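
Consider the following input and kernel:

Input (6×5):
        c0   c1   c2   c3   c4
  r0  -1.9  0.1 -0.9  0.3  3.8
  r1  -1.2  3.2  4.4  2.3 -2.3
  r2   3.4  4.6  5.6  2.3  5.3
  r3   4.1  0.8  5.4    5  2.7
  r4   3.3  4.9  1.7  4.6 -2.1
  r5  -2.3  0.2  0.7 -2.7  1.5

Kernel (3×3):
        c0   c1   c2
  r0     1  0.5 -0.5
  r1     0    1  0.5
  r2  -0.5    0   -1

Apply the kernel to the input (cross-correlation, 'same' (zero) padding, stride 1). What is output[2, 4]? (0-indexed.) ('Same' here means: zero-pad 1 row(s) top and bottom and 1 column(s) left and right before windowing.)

3.95

The receptive field on the zero-padded input at this output position is [2.3 -2.3 0 / 2.3 5.3 0 / 5 2.7 0]. Elementwise product with the kernel and sum: 2.3·1 + -2.3·0.5 + 0·-0.5 + 5.3·1 + 0·0.5 + 5·-0.5 + 0·-1.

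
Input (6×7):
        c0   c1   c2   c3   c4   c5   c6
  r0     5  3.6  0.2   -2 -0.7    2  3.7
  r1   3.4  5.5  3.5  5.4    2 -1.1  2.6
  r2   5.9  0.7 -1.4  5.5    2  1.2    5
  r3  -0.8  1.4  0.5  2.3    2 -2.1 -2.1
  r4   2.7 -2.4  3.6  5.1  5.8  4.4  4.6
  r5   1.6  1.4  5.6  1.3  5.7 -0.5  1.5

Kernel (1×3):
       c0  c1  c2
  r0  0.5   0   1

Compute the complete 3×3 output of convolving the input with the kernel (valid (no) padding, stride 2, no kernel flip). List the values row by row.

2.7 -0.6 3.35
1.55 1.3 6
4.95 7.6 7.5

Output[0,0]: The receptive field on the input at this output position is [5 3.6 0.2]. Elementwise product with the kernel and sum: 5·0.5 + 0.2·1.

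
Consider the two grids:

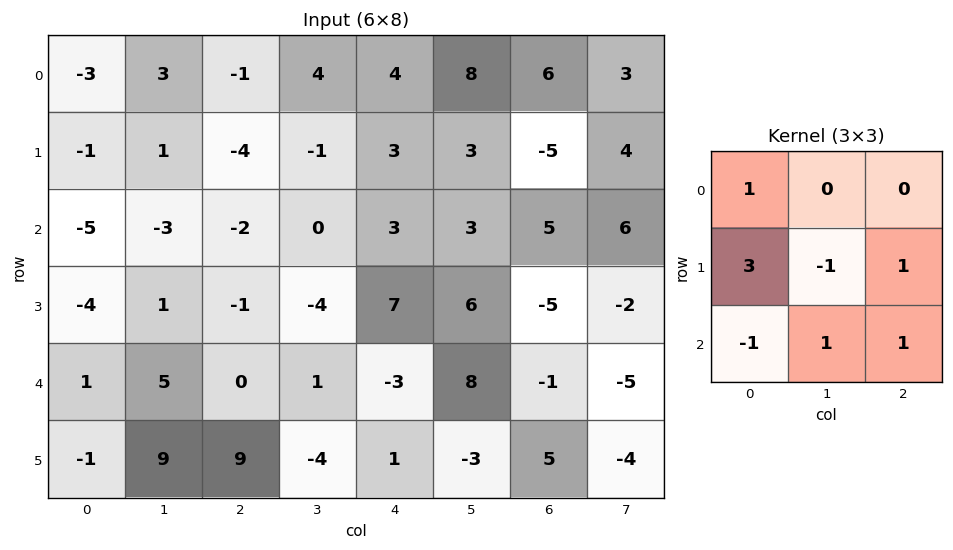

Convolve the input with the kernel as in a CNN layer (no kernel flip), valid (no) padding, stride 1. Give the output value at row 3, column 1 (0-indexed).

13

The receptive field on the input at this output position is [1 -1 -4 / 5 0 1 / 9 9 -4]. Elementwise product with the kernel and sum: 1·1 + 5·3 + 0·-1 + 1·1 + 9·-1 + 9·1 + -4·1.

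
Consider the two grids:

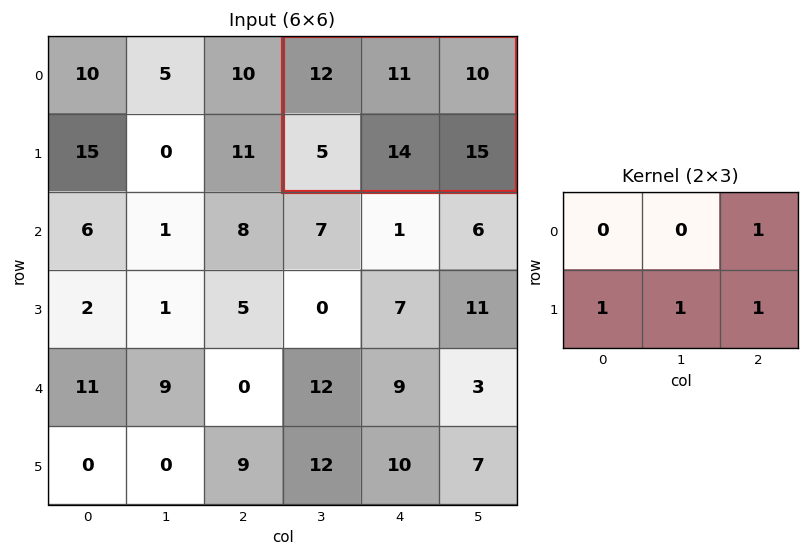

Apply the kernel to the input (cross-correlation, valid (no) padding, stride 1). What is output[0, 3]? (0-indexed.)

The receptive field on the input at this output position is [12 11 10 / 5 14 15]. Elementwise product with the kernel and sum: 10·1 + 5·1 + 14·1 + 15·1.

44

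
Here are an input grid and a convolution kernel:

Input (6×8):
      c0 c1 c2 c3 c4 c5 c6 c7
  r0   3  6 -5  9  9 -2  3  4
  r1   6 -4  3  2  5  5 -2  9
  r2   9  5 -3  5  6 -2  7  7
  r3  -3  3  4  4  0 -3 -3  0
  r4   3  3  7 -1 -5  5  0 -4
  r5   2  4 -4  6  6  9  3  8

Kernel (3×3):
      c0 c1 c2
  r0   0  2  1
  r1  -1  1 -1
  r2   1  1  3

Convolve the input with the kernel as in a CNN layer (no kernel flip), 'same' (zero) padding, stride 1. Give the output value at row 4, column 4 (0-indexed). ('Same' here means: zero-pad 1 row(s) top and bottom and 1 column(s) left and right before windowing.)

27

The receptive field on the zero-padded input at this output position is [4 0 -3 / -1 -5 5 / 6 6 9]. Elementwise product with the kernel and sum: 0·2 + -3·1 + -1·-1 + -5·1 + 5·-1 + 6·1 + 6·1 + 9·3.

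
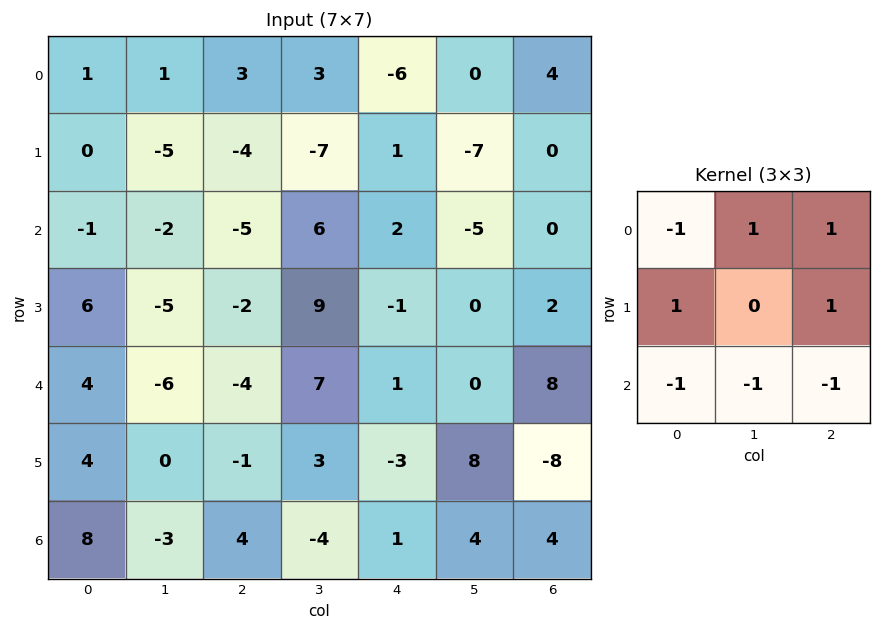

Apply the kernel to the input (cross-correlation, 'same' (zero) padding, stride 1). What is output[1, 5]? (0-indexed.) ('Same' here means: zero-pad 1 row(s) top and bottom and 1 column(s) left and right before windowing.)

14

The receptive field on the zero-padded input at this output position is [-6 0 4 / 1 -7 0 / 2 -5 0]. Elementwise product with the kernel and sum: -6·-1 + 0·1 + 4·1 + 1·1 + 0·1 + 2·-1 + -5·-1 + 0·-1.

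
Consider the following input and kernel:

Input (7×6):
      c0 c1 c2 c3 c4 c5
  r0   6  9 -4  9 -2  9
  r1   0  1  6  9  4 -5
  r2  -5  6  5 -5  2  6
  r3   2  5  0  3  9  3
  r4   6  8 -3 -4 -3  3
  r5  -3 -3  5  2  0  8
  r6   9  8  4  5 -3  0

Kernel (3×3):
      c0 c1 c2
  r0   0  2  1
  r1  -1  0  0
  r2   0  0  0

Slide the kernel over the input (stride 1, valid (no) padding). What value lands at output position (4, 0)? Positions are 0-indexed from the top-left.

16

The receptive field on the input at this output position is [6 8 -3 / -3 -3 5 / 9 8 4]. Elementwise product with the kernel and sum: 8·2 + -3·1 + -3·-1.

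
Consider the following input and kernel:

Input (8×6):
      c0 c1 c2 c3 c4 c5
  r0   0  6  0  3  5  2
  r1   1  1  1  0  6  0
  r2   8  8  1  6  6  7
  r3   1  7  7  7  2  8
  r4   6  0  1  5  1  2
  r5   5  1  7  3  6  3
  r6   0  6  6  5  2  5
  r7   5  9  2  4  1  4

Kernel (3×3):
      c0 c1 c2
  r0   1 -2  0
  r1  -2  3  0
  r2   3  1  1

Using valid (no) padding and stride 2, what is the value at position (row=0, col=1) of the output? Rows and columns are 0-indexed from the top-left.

7

The receptive field on the input at this output position is [0 3 5 / 1 0 6 / 1 6 6]. Elementwise product with the kernel and sum: 0·1 + 3·-2 + 1·-2 + 0·3 + 1·3 + 6·1 + 6·1.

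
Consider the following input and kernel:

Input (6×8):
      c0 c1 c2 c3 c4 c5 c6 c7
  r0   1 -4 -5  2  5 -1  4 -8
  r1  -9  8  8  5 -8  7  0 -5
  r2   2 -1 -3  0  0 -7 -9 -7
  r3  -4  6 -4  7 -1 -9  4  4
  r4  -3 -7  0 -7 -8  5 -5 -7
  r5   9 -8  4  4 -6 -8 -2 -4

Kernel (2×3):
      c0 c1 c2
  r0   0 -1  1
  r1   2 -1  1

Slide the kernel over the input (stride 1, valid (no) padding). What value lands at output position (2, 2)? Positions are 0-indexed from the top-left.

-16

The receptive field on the input at this output position is [-3 0 0 / -4 7 -1]. Elementwise product with the kernel and sum: 0·-1 + 0·1 + -4·2 + 7·-1 + -1·1.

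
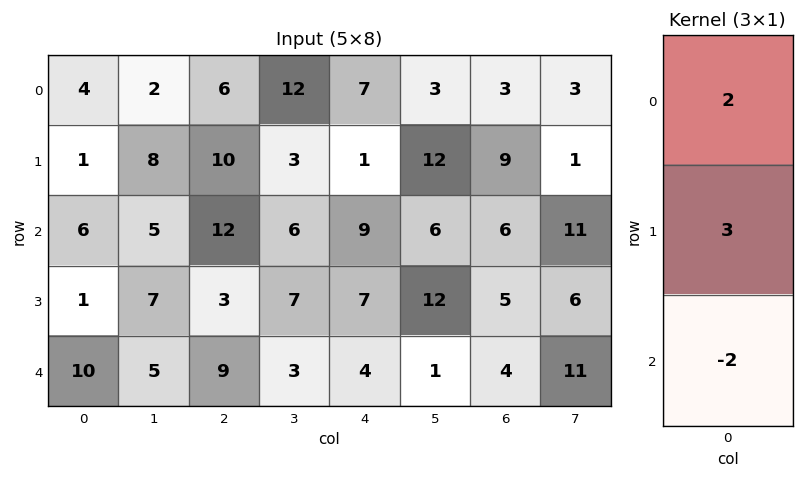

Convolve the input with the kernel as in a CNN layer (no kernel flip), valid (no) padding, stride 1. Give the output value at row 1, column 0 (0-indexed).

The receptive field on the input at this output position is [1 / 6 / 1]. Elementwise product with the kernel and sum: 1·2 + 6·3 + 1·-2.

18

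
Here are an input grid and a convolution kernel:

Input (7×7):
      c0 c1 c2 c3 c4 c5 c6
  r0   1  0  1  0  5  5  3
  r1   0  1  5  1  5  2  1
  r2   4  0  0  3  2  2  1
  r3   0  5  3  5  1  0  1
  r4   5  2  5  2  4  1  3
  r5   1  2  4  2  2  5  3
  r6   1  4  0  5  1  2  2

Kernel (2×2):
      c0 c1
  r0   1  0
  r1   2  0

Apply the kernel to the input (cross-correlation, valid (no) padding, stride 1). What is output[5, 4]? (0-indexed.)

The receptive field on the input at this output position is [2 5 / 1 2]. Elementwise product with the kernel and sum: 2·1 + 1·2.

4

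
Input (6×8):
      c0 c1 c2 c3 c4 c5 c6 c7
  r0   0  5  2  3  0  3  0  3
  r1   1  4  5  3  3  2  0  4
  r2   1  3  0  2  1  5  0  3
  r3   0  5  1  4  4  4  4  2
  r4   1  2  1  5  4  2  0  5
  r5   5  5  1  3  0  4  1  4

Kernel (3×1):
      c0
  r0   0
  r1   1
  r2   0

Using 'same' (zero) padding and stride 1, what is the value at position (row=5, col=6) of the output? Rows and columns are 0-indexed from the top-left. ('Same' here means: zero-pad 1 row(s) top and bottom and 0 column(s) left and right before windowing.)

1

The receptive field on the zero-padded input at this output position is [0 / 1 / 0]. Elementwise product with the kernel and sum: 1·1.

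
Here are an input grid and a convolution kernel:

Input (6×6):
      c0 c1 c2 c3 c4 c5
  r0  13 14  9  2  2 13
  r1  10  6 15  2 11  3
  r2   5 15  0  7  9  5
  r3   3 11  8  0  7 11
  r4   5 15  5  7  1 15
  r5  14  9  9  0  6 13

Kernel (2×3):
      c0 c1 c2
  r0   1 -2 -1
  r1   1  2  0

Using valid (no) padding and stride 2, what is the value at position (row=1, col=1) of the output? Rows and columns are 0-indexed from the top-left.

The receptive field on the input at this output position is [0 7 9 / 8 0 7]. Elementwise product with the kernel and sum: 0·1 + 7·-2 + 9·-1 + 8·1 + 0·2.

-15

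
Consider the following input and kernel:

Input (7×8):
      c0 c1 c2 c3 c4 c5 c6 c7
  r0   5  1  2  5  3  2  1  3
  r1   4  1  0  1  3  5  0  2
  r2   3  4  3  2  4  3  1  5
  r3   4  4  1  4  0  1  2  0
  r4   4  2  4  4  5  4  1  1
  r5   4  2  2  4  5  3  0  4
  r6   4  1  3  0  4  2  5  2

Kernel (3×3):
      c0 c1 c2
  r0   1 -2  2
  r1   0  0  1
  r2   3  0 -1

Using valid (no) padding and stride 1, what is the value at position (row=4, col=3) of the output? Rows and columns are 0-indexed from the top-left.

The receptive field on the input at this output position is [4 5 4 / 4 5 3 / 0 4 2]. Elementwise product with the kernel and sum: 4·1 + 5·-2 + 4·2 + 3·1 + 0·3 + 2·-1.

3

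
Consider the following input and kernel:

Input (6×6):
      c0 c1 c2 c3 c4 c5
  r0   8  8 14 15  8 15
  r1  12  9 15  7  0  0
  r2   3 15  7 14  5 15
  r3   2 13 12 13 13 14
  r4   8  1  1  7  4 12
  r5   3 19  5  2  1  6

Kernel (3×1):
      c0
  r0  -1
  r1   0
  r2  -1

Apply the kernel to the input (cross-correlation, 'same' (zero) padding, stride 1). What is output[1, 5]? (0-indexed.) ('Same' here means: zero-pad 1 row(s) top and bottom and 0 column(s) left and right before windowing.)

The receptive field on the zero-padded input at this output position is [15 / 0 / 15]. Elementwise product with the kernel and sum: 15·-1 + 15·-1.

-30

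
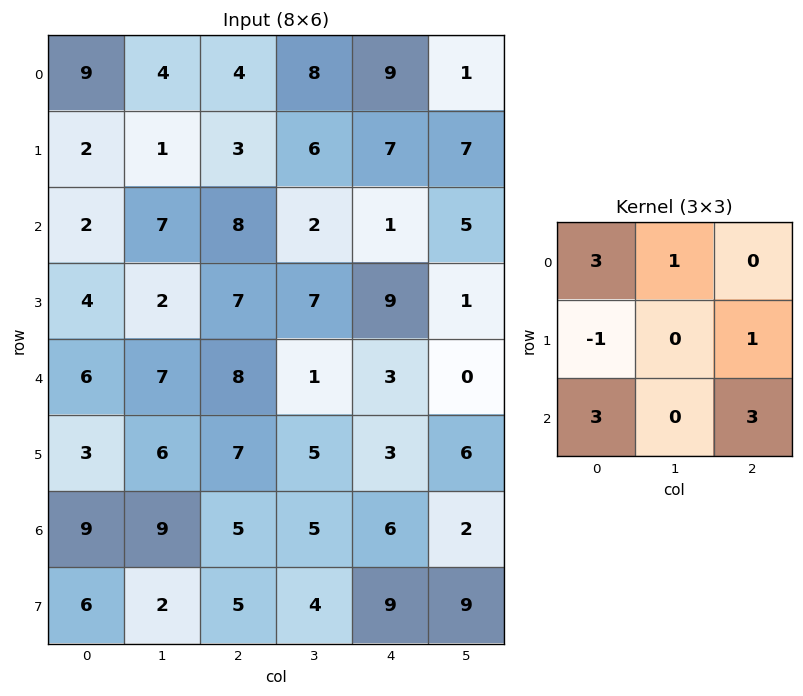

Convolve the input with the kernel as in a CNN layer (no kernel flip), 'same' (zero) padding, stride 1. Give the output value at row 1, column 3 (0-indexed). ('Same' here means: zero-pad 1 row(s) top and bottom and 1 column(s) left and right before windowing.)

The receptive field on the zero-padded input at this output position is [4 8 9 / 3 6 7 / 8 2 1]. Elementwise product with the kernel and sum: 4·3 + 8·1 + 3·-1 + 7·1 + 8·3 + 1·3.

51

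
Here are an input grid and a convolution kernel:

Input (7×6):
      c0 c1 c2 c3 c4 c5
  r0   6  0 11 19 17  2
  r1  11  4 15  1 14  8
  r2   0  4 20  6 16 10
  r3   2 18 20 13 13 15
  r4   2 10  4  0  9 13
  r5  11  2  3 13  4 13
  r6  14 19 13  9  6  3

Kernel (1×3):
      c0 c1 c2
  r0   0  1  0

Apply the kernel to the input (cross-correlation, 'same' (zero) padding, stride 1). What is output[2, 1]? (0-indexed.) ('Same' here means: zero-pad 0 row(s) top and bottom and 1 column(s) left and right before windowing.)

The receptive field on the zero-padded input at this output position is [0 4 20]. Elementwise product with the kernel and sum: 4·1.

4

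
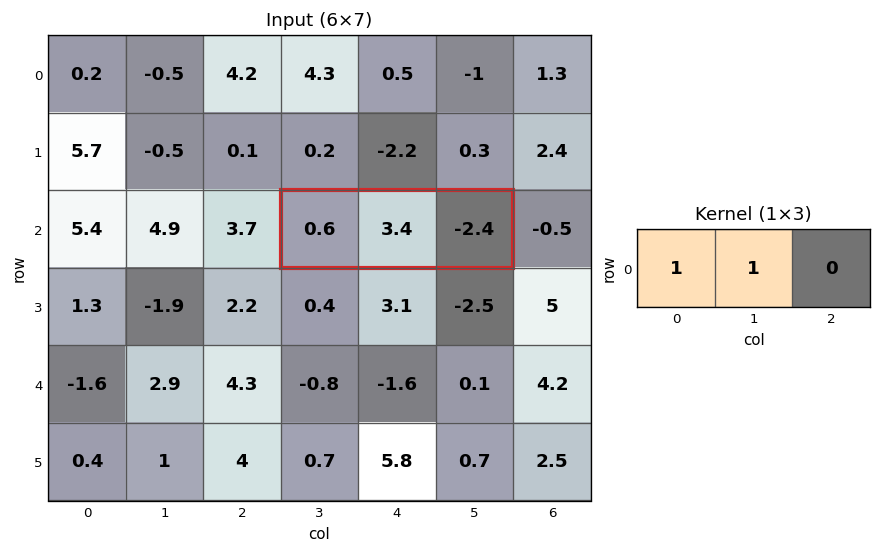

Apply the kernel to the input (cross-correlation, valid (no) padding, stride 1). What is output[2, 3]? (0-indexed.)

The receptive field on the input at this output position is [0.6 3.4 -2.4]. Elementwise product with the kernel and sum: 0.6·1 + 3.4·1.

4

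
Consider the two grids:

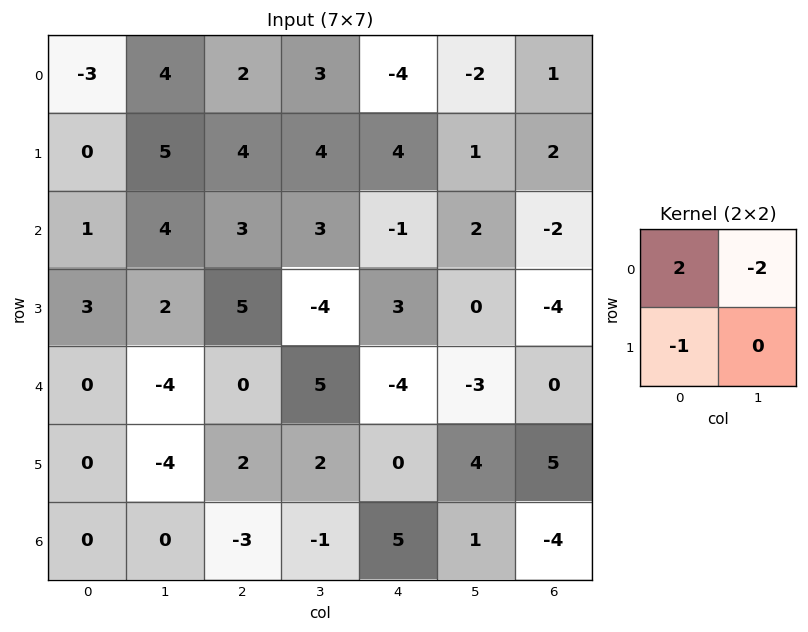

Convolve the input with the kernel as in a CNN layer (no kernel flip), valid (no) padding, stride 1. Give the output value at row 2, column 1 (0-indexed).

The receptive field on the input at this output position is [4 3 / 2 5]. Elementwise product with the kernel and sum: 4·2 + 3·-2 + 2·-1.

0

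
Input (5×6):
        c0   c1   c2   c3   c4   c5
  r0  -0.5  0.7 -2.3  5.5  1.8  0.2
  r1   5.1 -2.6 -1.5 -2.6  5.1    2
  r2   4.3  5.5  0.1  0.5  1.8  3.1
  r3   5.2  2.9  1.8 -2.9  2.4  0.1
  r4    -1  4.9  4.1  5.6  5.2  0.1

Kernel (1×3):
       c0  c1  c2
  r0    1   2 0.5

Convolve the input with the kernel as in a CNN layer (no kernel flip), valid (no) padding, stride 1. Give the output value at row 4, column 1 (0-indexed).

15.9

The receptive field on the input at this output position is [4.9 4.1 5.6]. Elementwise product with the kernel and sum: 4.9·1 + 4.1·2 + 5.6·0.5.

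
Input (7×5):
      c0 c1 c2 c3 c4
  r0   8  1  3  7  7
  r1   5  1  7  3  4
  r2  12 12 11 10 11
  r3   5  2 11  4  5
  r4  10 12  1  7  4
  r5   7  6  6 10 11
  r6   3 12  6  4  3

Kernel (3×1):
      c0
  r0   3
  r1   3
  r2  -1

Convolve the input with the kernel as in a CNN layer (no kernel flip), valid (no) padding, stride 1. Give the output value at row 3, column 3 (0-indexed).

23

The receptive field on the input at this output position is [4 / 7 / 10]. Elementwise product with the kernel and sum: 4·3 + 7·3 + 10·-1.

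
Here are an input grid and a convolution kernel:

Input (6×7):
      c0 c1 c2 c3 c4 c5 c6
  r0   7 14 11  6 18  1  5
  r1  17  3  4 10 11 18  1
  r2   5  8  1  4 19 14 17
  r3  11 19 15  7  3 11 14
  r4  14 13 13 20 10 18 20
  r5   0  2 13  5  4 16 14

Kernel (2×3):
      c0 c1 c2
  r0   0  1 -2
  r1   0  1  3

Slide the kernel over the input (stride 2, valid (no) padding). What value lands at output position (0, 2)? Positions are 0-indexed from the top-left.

The receptive field on the input at this output position is [18 1 5 / 11 18 1]. Elementwise product with the kernel and sum: 1·1 + 5·-2 + 18·1 + 1·3.

12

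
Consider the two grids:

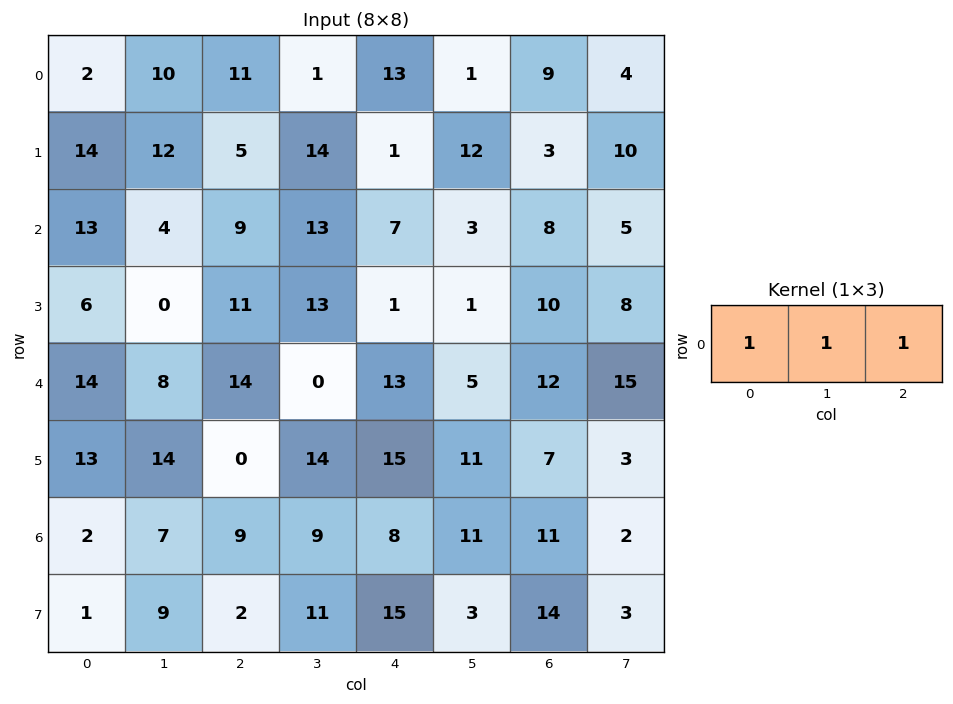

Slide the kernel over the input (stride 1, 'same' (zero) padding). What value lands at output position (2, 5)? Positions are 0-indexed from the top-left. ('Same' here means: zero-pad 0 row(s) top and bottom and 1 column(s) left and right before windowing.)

The receptive field on the zero-padded input at this output position is [7 3 8]. Elementwise product with the kernel and sum: 7·1 + 3·1 + 8·1.

18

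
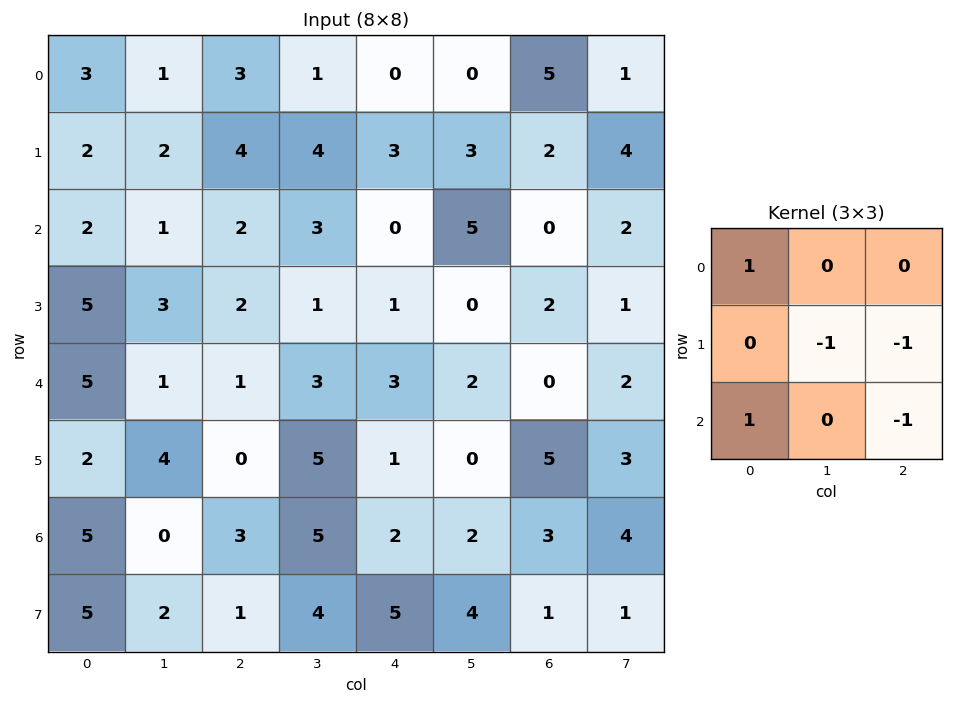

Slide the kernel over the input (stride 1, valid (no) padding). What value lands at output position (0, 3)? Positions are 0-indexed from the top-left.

-7

The receptive field on the input at this output position is [1 0 0 / 4 3 3 / 3 0 5]. Elementwise product with the kernel and sum: 1·1 + 3·-1 + 3·-1 + 3·1 + 5·-1.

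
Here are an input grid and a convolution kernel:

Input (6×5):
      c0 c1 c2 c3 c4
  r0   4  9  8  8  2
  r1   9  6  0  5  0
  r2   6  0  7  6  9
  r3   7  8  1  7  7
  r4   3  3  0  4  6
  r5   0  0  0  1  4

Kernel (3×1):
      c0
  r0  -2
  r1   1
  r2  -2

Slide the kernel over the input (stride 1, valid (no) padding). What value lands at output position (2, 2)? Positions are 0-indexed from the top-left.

The receptive field on the input at this output position is [7 / 1 / 0]. Elementwise product with the kernel and sum: 7·-2 + 1·1 + 0·-2.

-13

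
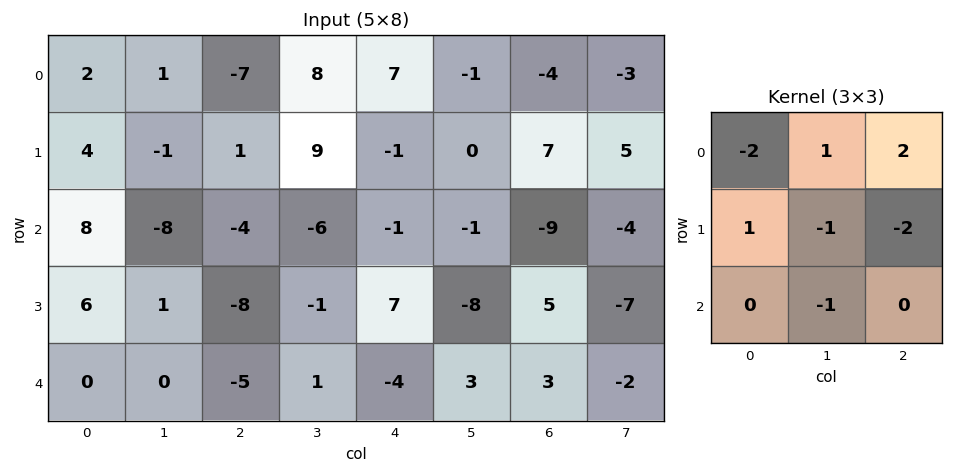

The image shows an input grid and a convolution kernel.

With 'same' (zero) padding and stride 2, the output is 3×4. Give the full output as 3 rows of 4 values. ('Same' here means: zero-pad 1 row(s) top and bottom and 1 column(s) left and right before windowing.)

-8 -9 4 2
4 37 -29 28
8 -9 -8 11

Output[0,0]: The receptive field on the zero-padded input at this output position is [0 0 0 / 0 2 1 / 0 4 -1]. Elementwise product with the kernel and sum: 0·-2 + 0·1 + 0·2 + 0·1 + 2·-1 + 1·-2 + 4·-1.
Output[0,1]: The receptive field on the zero-padded input at this output position is [0 0 0 / 1 -7 8 / -1 1 9]. Elementwise product with the kernel and sum: 0·-2 + 0·1 + 0·2 + 1·1 + -7·-1 + 8·-2 + 1·-1.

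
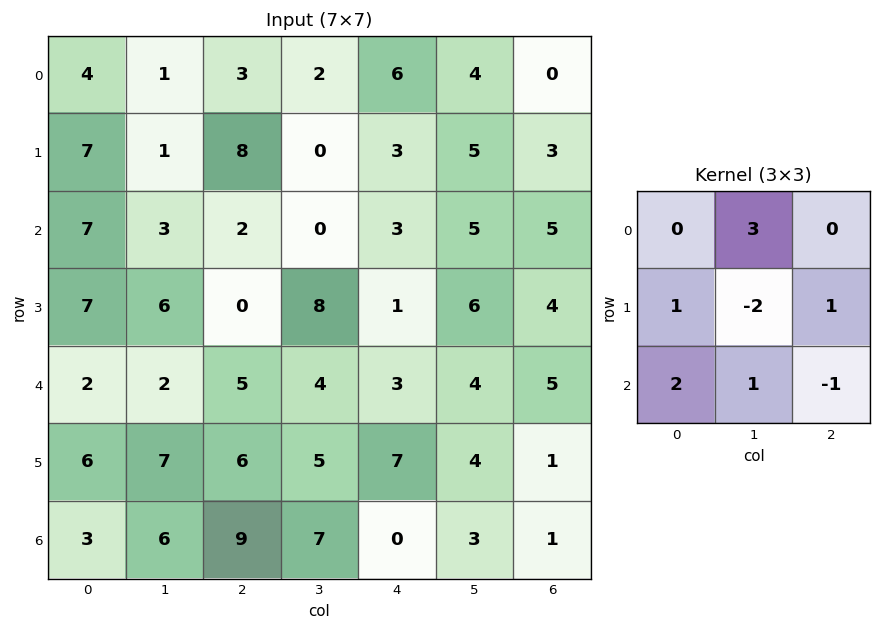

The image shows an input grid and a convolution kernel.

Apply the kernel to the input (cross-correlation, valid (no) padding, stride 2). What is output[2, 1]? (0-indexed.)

The receptive field on the input at this output position is [5 4 3 / 6 5 7 / 9 7 0]. Elementwise product with the kernel and sum: 4·3 + 6·1 + 5·-2 + 7·1 + 9·2 + 7·1 + 0·-1.

40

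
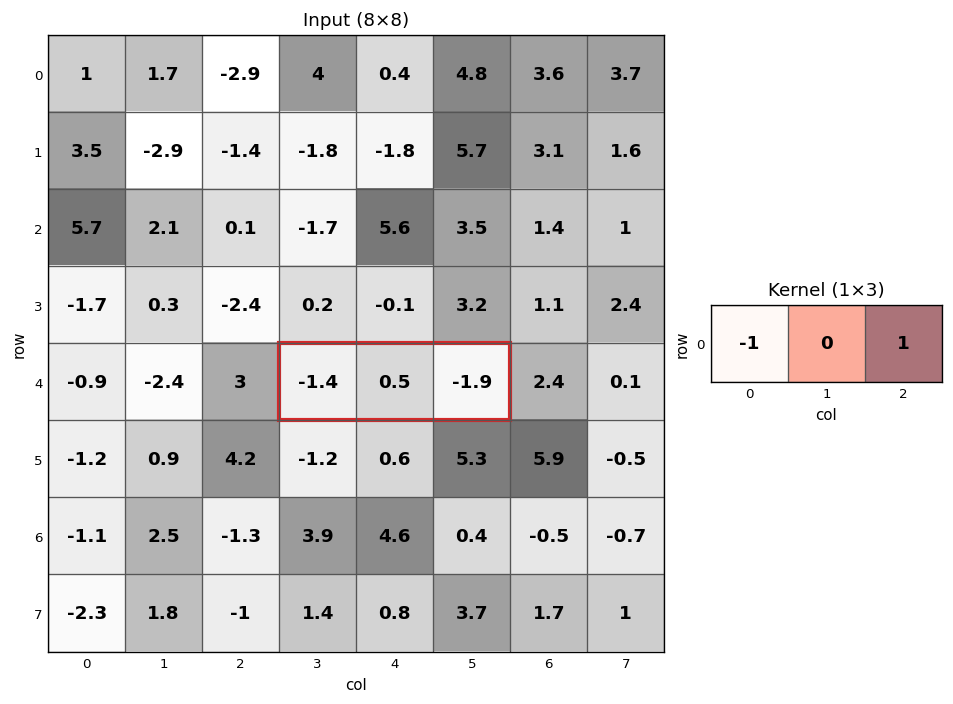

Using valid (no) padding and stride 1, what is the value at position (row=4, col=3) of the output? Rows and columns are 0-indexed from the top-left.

-0.5

The receptive field on the input at this output position is [-1.4 0.5 -1.9]. Elementwise product with the kernel and sum: -1.4·-1 + -1.9·1.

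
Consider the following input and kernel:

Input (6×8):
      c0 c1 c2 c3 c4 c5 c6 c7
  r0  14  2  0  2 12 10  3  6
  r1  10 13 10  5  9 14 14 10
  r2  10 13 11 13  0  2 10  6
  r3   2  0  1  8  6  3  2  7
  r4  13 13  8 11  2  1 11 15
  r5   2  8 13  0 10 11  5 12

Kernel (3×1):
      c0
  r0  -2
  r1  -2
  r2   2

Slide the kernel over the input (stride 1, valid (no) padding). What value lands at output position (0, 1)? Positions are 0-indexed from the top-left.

The receptive field on the input at this output position is [2 / 13 / 13]. Elementwise product with the kernel and sum: 2·-2 + 13·-2 + 13·2.

-4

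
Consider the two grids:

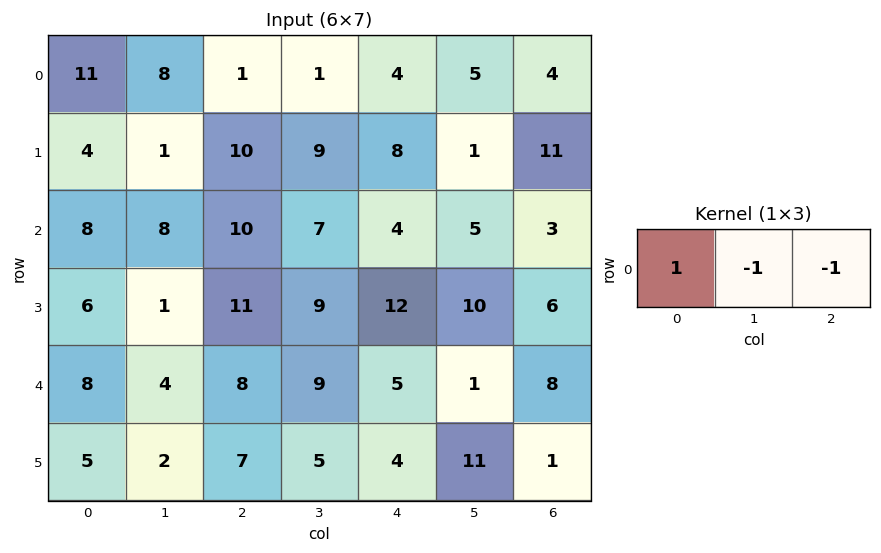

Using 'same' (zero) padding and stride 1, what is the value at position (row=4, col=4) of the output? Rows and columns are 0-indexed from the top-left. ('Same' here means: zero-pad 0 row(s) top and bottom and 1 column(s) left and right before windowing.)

3

The receptive field on the zero-padded input at this output position is [9 5 1]. Elementwise product with the kernel and sum: 9·1 + 5·-1 + 1·-1.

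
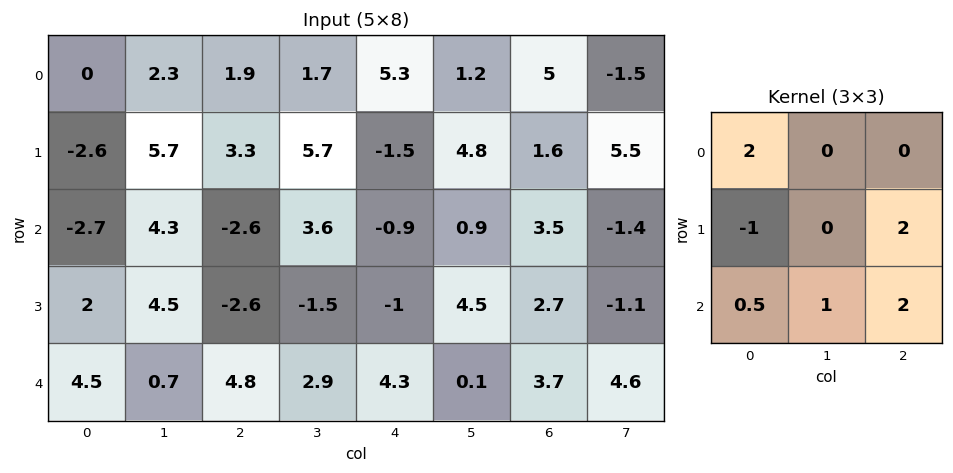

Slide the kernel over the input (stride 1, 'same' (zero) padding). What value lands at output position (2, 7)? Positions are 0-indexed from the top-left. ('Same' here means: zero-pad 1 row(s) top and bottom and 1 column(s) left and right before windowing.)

The receptive field on the zero-padded input at this output position is [1.6 5.5 0 / 3.5 -1.4 0 / 2.7 -1.1 0]. Elementwise product with the kernel and sum: 1.6·2 + 3.5·-1 + 0·2 + 2.7·0.5 + -1.1·1 + 0·2.

-0.05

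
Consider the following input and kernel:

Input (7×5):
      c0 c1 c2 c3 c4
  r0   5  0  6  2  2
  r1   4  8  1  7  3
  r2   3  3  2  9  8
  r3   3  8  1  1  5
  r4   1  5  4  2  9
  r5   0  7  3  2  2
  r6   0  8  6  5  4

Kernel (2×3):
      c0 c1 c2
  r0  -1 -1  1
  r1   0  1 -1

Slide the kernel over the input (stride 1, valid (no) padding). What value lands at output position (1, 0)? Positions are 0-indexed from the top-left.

The receptive field on the input at this output position is [4 8 1 / 3 3 2]. Elementwise product with the kernel and sum: 4·-1 + 8·-1 + 1·1 + 3·1 + 2·-1.

-10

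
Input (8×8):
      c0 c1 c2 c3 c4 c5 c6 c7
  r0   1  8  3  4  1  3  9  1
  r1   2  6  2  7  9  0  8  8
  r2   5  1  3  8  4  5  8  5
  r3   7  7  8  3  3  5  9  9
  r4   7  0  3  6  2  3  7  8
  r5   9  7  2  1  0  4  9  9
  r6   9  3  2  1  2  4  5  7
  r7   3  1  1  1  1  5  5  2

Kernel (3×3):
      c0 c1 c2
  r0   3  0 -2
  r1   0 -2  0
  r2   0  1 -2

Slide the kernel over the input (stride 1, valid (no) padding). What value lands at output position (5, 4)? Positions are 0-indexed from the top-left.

-31

The receptive field on the input at this output position is [0 4 9 / 2 4 5 / 1 5 5]. Elementwise product with the kernel and sum: 0·3 + 9·-2 + 4·-2 + 5·1 + 5·-2.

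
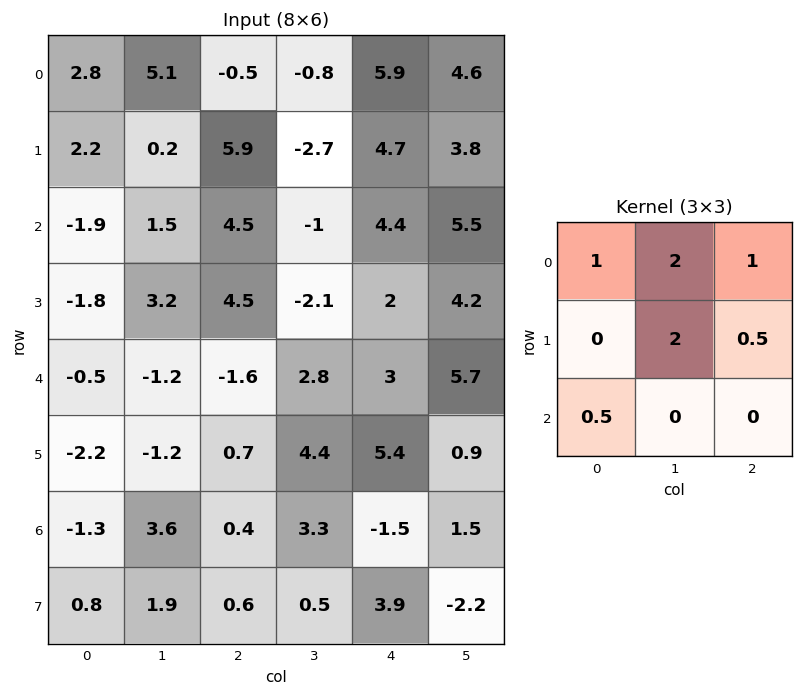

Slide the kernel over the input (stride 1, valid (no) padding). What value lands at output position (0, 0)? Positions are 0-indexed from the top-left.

The receptive field on the input at this output position is [2.8 5.1 -0.5 / 2.2 0.2 5.9 / -1.9 1.5 4.5]. Elementwise product with the kernel and sum: 2.8·1 + 5.1·2 + -0.5·1 + 0.2·2 + 5.9·0.5 + -1.9·0.5.

14.9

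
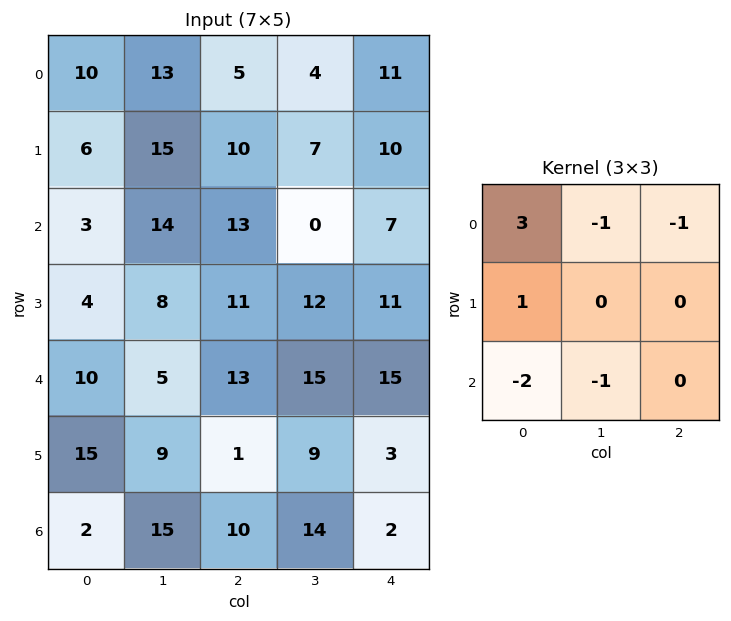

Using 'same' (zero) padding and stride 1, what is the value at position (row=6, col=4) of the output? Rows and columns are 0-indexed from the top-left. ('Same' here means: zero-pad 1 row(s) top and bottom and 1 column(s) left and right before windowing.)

38

The receptive field on the zero-padded input at this output position is [9 3 0 / 14 2 0 / 0 0 0]. Elementwise product with the kernel and sum: 9·3 + 3·-1 + 0·-1 + 14·1 + 0·-2 + 0·-1.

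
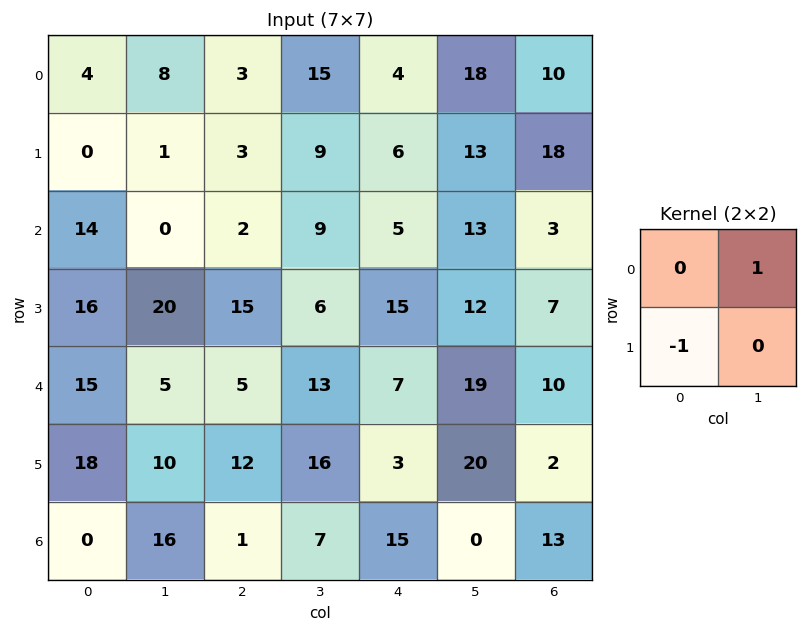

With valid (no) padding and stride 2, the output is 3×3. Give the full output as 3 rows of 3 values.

Output[0,0]: The receptive field on the input at this output position is [4 8 / 0 1]. Elementwise product with the kernel and sum: 8·1 + 0·-1.

8 12 12
-16 -6 -2
-13 1 16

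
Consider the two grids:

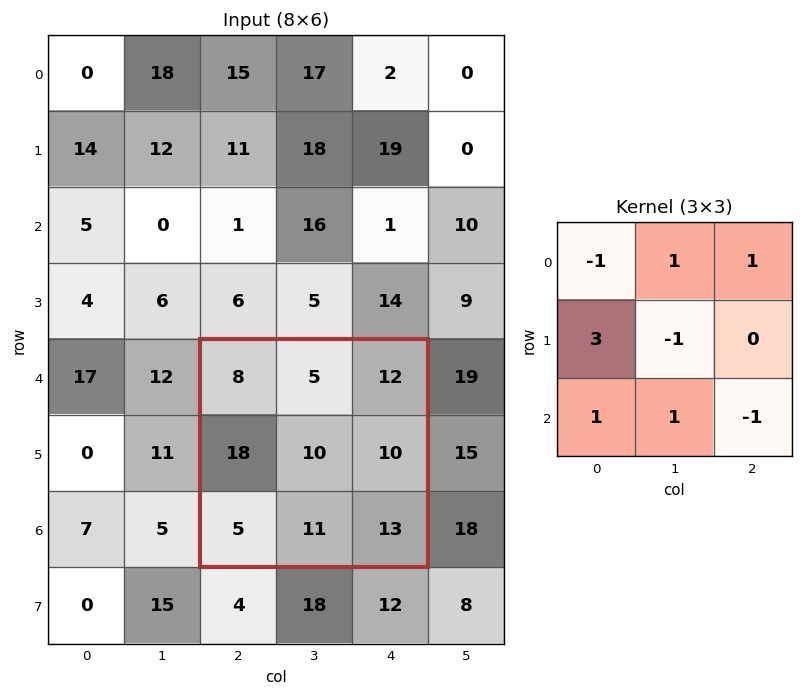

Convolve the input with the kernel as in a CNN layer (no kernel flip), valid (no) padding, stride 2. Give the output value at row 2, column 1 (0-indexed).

56

The receptive field on the input at this output position is [8 5 12 / 18 10 10 / 5 11 13]. Elementwise product with the kernel and sum: 8·-1 + 5·1 + 12·1 + 18·3 + 10·-1 + 5·1 + 11·1 + 13·-1.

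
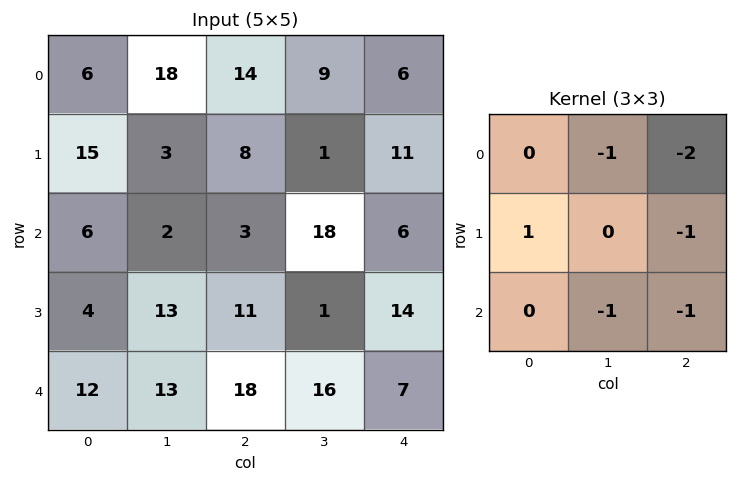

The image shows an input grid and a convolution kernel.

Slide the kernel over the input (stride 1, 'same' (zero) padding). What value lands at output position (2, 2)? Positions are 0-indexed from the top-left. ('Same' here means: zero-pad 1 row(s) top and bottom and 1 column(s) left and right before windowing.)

-38

The receptive field on the zero-padded input at this output position is [3 8 1 / 2 3 18 / 13 11 1]. Elementwise product with the kernel and sum: 8·-1 + 1·-2 + 2·1 + 18·-1 + 11·-1 + 1·-1.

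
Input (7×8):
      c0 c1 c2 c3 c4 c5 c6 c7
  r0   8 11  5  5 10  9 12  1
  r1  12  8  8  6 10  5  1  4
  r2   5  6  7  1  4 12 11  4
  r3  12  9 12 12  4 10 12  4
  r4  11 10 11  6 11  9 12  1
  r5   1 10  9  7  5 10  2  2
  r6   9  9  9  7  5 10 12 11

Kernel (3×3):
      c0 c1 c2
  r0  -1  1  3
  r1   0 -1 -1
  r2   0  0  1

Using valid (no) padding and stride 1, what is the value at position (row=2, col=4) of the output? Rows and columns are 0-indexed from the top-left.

31

The receptive field on the input at this output position is [4 12 11 / 4 10 12 / 11 9 12]. Elementwise product with the kernel and sum: 4·-1 + 12·1 + 11·3 + 10·-1 + 12·-1 + 12·1.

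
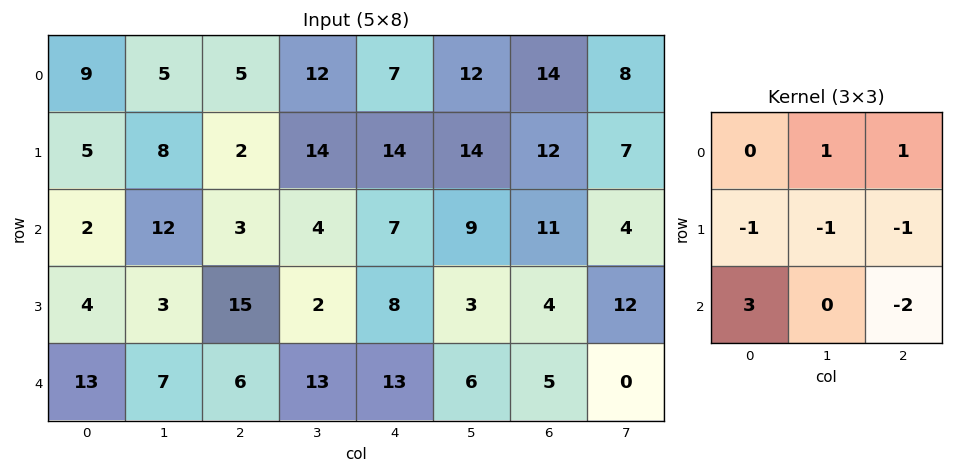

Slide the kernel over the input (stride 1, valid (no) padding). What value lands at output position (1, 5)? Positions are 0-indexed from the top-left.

The receptive field on the input at this output position is [14 12 7 / 9 11 4 / 3 4 12]. Elementwise product with the kernel and sum: 12·1 + 7·1 + 9·-1 + 11·-1 + 4·-1 + 3·3 + 12·-2.

-20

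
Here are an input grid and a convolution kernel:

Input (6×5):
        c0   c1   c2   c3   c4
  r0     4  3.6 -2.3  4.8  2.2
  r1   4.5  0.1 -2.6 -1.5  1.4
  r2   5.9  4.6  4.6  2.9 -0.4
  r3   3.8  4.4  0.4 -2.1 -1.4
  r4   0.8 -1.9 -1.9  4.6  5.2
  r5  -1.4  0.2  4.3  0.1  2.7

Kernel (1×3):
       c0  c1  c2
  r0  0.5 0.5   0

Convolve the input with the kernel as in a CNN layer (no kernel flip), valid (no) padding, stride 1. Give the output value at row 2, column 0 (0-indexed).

The receptive field on the input at this output position is [5.9 4.6 4.6]. Elementwise product with the kernel and sum: 5.9·0.5 + 4.6·0.5.

5.25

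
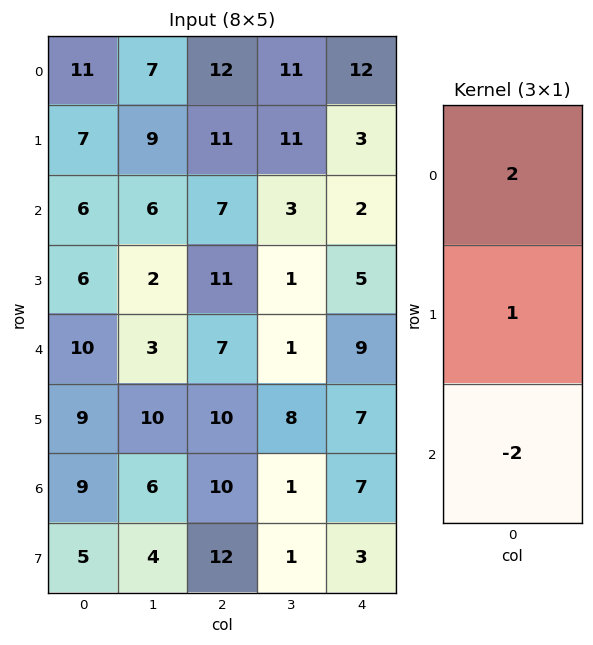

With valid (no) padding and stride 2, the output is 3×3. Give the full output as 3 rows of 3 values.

17 21 23
-2 11 -9
11 4 11

Output[0,0]: The receptive field on the input at this output position is [11 / 7 / 6]. Elementwise product with the kernel and sum: 11·2 + 7·1 + 6·-2.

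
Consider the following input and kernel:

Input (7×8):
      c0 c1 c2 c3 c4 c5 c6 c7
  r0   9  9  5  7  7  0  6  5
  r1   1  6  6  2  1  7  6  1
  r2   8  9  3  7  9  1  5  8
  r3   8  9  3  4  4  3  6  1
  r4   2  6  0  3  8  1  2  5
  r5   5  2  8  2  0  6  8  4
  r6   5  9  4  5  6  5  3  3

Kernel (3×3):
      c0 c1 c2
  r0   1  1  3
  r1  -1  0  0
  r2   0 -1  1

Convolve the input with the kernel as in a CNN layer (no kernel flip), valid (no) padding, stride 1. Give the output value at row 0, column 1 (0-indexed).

33

The receptive field on the input at this output position is [9 5 7 / 6 6 2 / 9 3 7]. Elementwise product with the kernel and sum: 9·1 + 5·1 + 7·3 + 6·-1 + 3·-1 + 7·1.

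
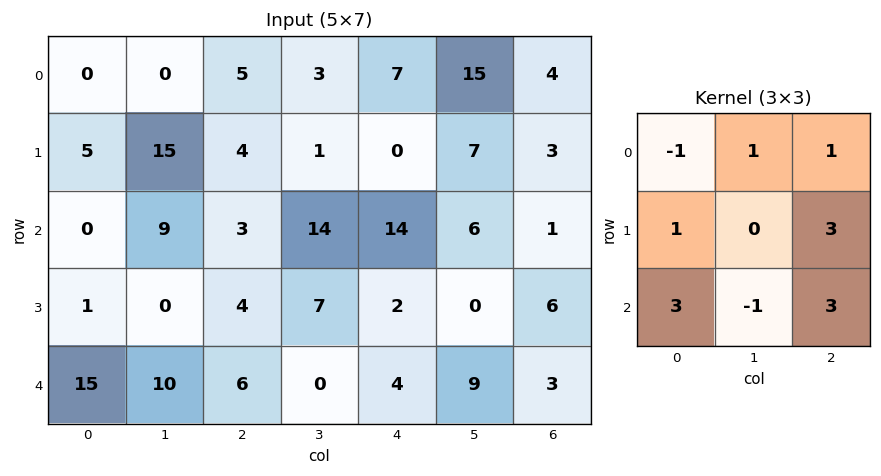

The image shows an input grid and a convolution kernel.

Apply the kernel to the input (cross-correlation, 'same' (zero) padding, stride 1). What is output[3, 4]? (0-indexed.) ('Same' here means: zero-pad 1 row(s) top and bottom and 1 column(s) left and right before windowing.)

The receptive field on the zero-padded input at this output position is [14 14 6 / 7 2 0 / 0 4 9]. Elementwise product with the kernel and sum: 14·-1 + 14·1 + 6·1 + 7·1 + 0·3 + 0·3 + 4·-1 + 9·3.

36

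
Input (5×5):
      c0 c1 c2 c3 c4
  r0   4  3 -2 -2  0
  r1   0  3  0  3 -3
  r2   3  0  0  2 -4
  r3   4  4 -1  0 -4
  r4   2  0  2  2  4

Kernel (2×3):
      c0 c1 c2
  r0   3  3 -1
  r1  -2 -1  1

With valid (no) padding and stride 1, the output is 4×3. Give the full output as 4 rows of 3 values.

Output[0,0]: The receptive field on the input at this output position is [4 3 -2 / 0 3 0]. Elementwise product with the kernel and sum: 4·3 + 3·3 + -2·-1 + 0·-2 + 3·-1 + 0·1.

20 2 -18
3 8 6
-4 -9 8
23 9 -1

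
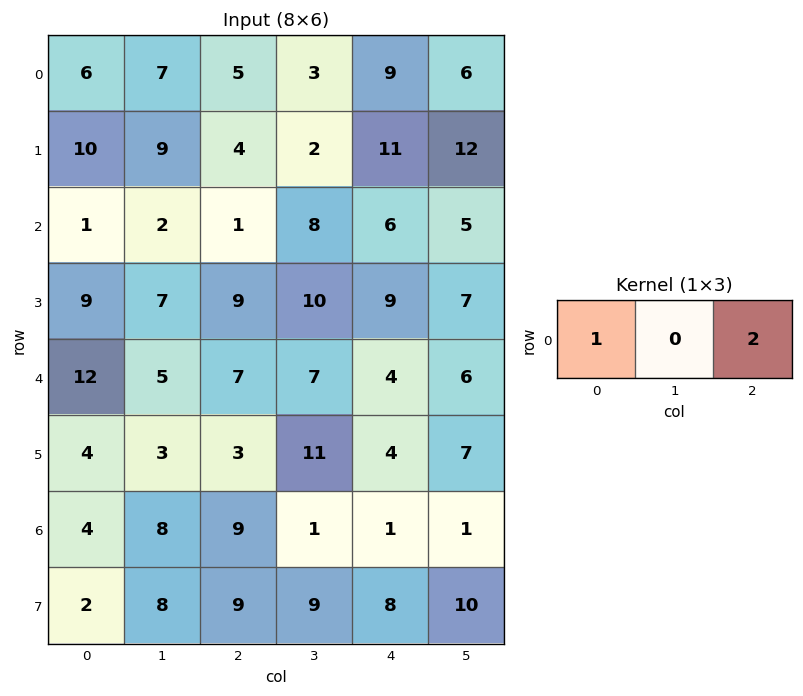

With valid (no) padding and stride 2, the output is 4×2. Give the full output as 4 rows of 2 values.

Output[0,0]: The receptive field on the input at this output position is [6 7 5]. Elementwise product with the kernel and sum: 6·1 + 5·2.
Output[0,1]: The receptive field on the input at this output position is [5 3 9]. Elementwise product with the kernel and sum: 5·1 + 9·2.

16 23
3 13
26 15
22 11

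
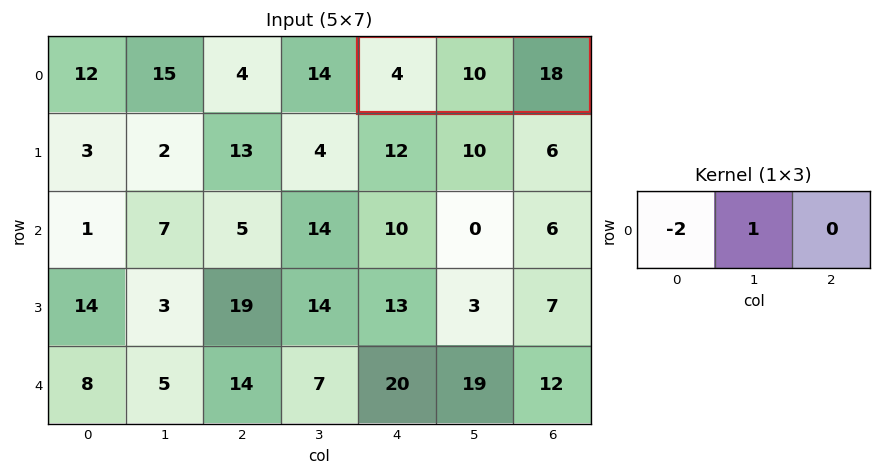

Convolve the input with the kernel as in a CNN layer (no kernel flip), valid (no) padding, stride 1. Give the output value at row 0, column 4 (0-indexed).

The receptive field on the input at this output position is [4 10 18]. Elementwise product with the kernel and sum: 4·-2 + 10·1.

2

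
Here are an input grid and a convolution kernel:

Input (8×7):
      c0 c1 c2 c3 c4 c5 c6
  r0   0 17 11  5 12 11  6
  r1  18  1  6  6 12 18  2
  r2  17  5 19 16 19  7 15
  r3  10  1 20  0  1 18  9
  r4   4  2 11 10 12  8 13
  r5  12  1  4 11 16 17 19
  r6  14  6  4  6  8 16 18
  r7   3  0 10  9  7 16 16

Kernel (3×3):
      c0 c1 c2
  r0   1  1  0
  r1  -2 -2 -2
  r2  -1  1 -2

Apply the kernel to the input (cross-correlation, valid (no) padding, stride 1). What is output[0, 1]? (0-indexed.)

The receptive field on the input at this output position is [17 11 5 / 1 6 6 / 5 19 16]. Elementwise product with the kernel and sum: 17·1 + 11·1 + 1·-2 + 6·-2 + 6·-2 + 5·-1 + 19·1 + 16·-2.

-16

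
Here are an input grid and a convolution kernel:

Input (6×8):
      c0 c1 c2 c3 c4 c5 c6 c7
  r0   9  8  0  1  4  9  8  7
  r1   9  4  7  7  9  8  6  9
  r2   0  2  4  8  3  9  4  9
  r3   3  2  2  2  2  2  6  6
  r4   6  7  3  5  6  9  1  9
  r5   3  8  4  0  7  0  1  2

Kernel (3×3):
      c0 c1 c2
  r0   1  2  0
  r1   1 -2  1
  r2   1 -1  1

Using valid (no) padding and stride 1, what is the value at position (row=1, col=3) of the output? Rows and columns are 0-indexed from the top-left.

The receptive field on the input at this output position is [7 9 8 / 8 3 9 / 2 2 2]. Elementwise product with the kernel and sum: 7·1 + 9·2 + 8·1 + 3·-2 + 9·1 + 2·1 + 2·-1 + 2·1.

38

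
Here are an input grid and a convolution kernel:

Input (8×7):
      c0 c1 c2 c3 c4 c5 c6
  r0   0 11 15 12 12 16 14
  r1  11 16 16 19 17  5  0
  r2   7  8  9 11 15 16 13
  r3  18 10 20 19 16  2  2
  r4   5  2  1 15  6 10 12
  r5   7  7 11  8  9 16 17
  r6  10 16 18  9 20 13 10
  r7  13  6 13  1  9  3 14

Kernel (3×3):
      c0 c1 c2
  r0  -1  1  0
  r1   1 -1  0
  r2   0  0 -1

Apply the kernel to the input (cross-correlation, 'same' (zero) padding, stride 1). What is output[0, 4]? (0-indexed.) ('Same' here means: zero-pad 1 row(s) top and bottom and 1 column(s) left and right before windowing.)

The receptive field on the zero-padded input at this output position is [0 0 0 / 12 12 16 / 19 17 5]. Elementwise product with the kernel and sum: 0·-1 + 0·1 + 12·1 + 12·-1 + 5·-1.

-5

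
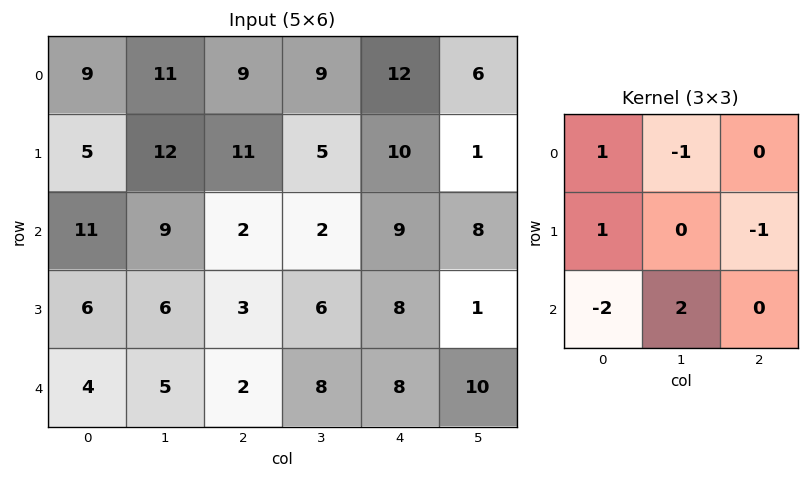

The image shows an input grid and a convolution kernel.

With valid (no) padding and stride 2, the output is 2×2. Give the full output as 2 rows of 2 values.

Output[0,0]: The receptive field on the input at this output position is [9 11 9 / 5 12 11 / 11 9 2]. Elementwise product with the kernel and sum: 9·1 + 11·-1 + 5·1 + 11·-1 + 11·-2 + 9·2.
Output[0,1]: The receptive field on the input at this output position is [9 9 12 / 11 5 10 / 2 2 9]. Elementwise product with the kernel and sum: 9·1 + 9·-1 + 11·1 + 10·-1 + 2·-2 + 2·2.

-12 1
7 7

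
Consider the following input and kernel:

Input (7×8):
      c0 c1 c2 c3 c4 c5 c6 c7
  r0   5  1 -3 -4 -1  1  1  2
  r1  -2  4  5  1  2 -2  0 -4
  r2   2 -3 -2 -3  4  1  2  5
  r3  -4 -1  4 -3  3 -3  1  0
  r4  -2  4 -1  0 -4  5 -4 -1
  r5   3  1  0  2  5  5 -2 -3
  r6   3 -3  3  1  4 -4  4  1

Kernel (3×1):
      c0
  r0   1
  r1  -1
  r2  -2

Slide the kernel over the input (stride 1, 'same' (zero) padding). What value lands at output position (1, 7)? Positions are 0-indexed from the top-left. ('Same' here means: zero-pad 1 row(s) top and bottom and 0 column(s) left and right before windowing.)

The receptive field on the zero-padded input at this output position is [2 / -4 / 5]. Elementwise product with the kernel and sum: 2·1 + -4·-1 + 5·-2.

-4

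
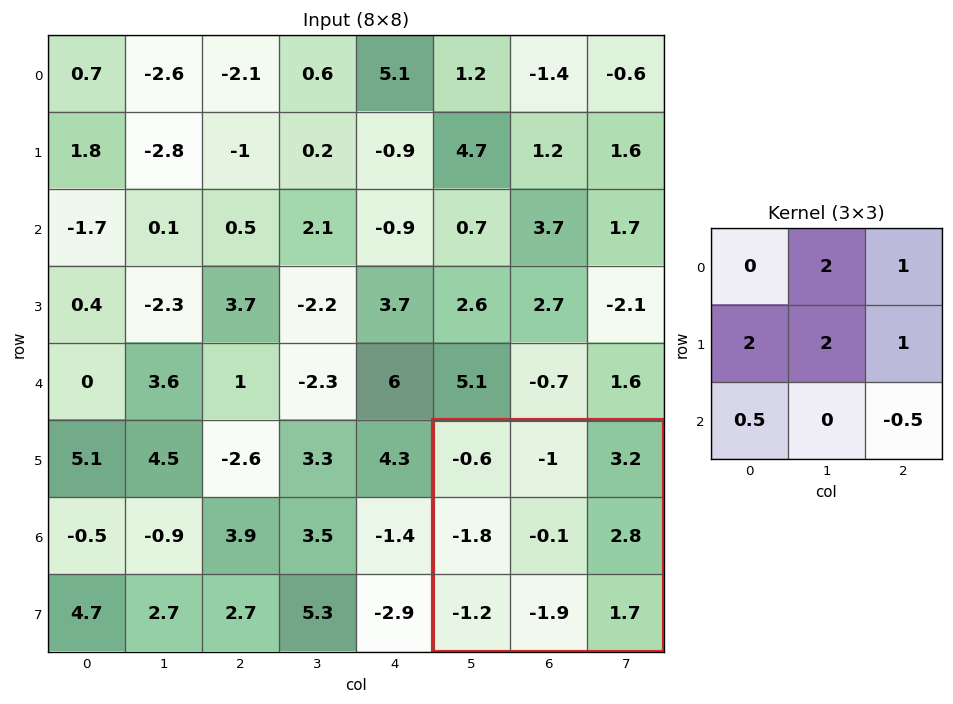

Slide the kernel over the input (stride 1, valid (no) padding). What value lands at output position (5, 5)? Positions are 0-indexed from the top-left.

The receptive field on the input at this output position is [-0.6 -1 3.2 / -1.8 -0.1 2.8 / -1.2 -1.9 1.7]. Elementwise product with the kernel and sum: -1·2 + 3.2·1 + -1.8·2 + -0.1·2 + 2.8·1 + -1.2·0.5 + 1.7·-0.5.

-1.25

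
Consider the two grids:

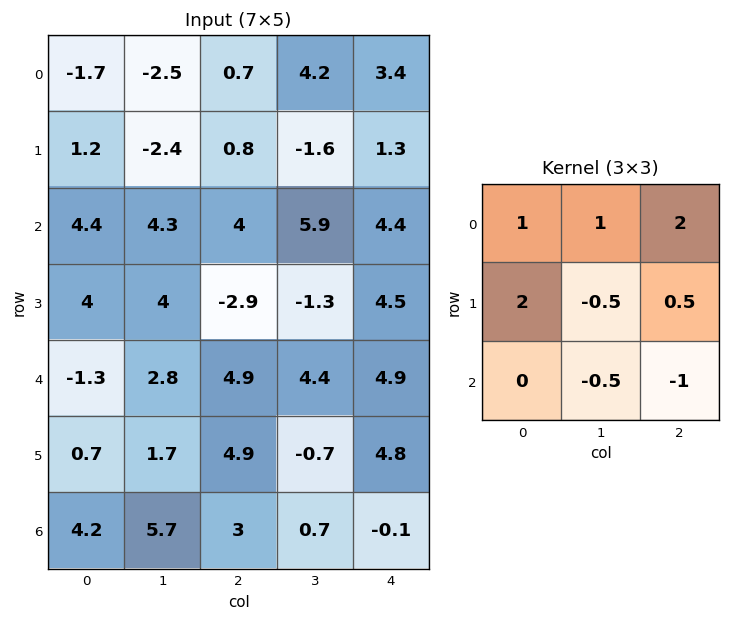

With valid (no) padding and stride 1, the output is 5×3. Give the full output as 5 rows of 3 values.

Output[0,0]: The receptive field on the input at this output position is [-1.7 -2.5 0.7 / 1.2 -2.4 0.8 / 4.4 4.3 4]. Elementwise product with the kernel and sum: -1.7·1 + -2.5·1 + 0.7·2 + 1.2·2 + -2.4·-0.5 + 0.8·0.5 + 4.3·-0.5 + 4·-1.
Output[0,1]: The receptive field on the input at this output position is [-2.5 0.7 4.2 / -2.4 0.8 -1.6 / 4.3 4 5.9]. Elementwise product with the kernel and sum: -2.5·1 + 0.7·1 + 4.2·2 + -2.4·2 + 0.8·-0.5 + -1.6·0.5 + 4·-0.5 + 5.9·-1.

-4.95 -7.3 7.4
9.95 7.5 5.2
14.95 22.05 8.7
-5.1 2.1 10.4
8.45 14.9 31.4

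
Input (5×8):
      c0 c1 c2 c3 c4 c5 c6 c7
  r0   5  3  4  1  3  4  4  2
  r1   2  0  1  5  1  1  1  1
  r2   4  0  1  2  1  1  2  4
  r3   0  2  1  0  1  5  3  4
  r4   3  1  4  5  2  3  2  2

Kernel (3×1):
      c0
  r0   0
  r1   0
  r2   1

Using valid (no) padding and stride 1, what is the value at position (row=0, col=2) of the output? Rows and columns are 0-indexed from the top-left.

1

The receptive field on the input at this output position is [4 / 1 / 1]. Elementwise product with the kernel and sum: 1·1.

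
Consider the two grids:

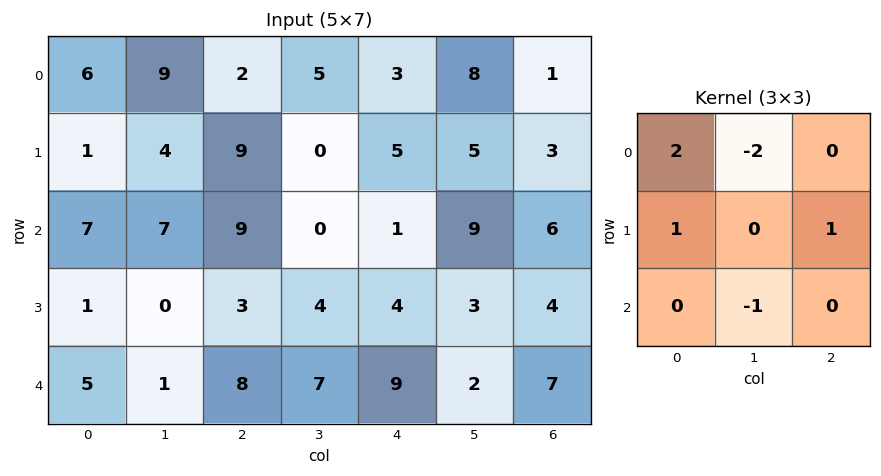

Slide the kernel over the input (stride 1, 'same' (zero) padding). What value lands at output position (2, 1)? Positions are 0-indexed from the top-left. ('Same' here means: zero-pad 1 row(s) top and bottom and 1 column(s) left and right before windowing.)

10

The receptive field on the zero-padded input at this output position is [1 4 9 / 7 7 9 / 1 0 3]. Elementwise product with the kernel and sum: 1·2 + 4·-2 + 7·1 + 9·1 + 0·-1.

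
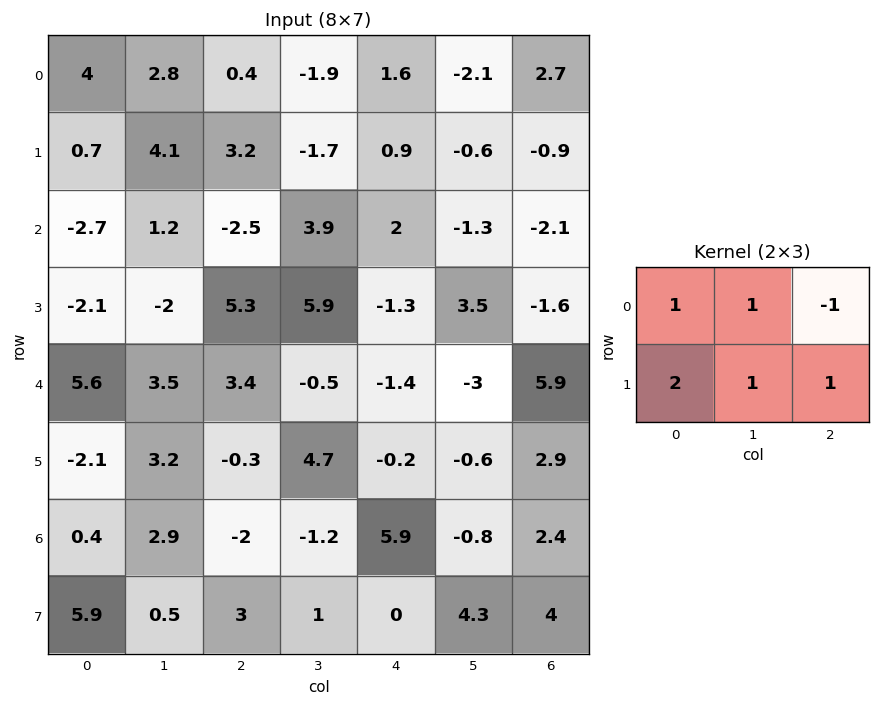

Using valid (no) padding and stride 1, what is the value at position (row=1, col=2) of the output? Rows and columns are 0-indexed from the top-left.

1.5

The receptive field on the input at this output position is [3.2 -1.7 0.9 / -2.5 3.9 2]. Elementwise product with the kernel and sum: 3.2·1 + -1.7·1 + 0.9·-1 + -2.5·2 + 3.9·1 + 2·1.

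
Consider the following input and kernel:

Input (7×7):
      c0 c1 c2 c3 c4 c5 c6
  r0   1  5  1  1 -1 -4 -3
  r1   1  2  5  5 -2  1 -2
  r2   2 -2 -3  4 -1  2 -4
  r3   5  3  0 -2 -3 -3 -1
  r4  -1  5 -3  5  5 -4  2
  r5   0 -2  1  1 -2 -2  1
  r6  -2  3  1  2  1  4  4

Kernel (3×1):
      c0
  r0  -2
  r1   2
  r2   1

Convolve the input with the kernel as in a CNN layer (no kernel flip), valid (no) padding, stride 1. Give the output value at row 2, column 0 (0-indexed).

5

The receptive field on the input at this output position is [2 / 5 / -1]. Elementwise product with the kernel and sum: 2·-2 + 5·2 + -1·1.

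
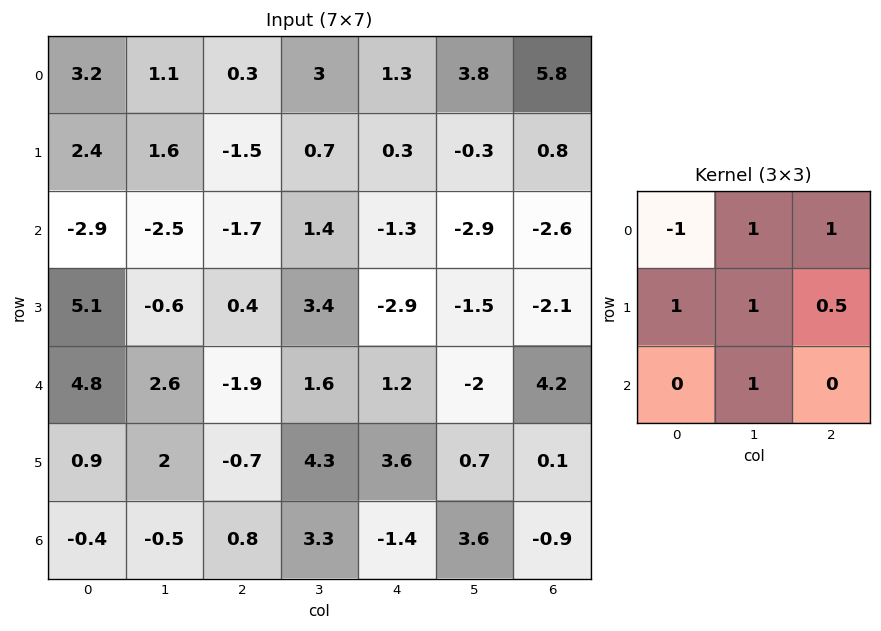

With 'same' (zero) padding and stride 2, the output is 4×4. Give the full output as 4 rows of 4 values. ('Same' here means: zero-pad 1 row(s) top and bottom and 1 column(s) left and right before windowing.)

6.15 1.4 6.5 10.4
4.95 -5.5 -4.95 -6.5
11.5 5.2 -2.4 1.7
2.25 3.55 3.7 2.1

Output[0,0]: The receptive field on the zero-padded input at this output position is [0 0 0 / 0 3.2 1.1 / 0 2.4 1.6]. Elementwise product with the kernel and sum: 0·-1 + 0·1 + 0·1 + 0·1 + 3.2·1 + 1.1·0.5 + 2.4·1.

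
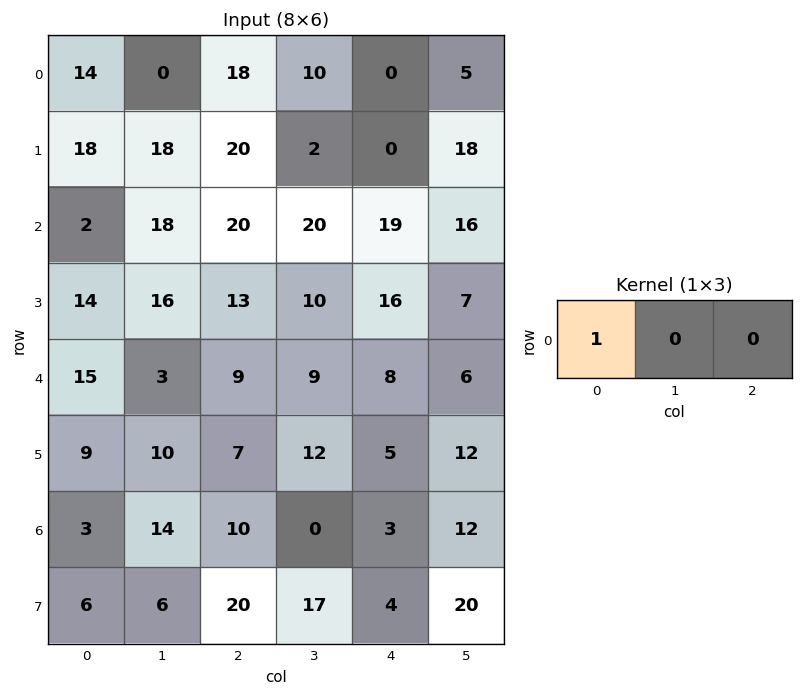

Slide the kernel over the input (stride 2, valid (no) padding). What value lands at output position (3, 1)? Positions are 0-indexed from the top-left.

The receptive field on the input at this output position is [10 0 3]. Elementwise product with the kernel and sum: 10·1.

10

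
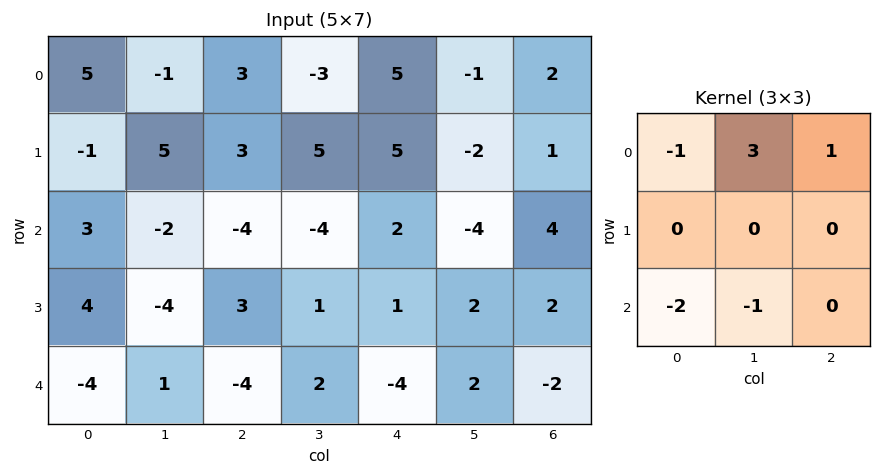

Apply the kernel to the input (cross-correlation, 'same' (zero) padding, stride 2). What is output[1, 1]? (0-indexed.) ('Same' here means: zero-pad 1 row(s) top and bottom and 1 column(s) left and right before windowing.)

14

The receptive field on the zero-padded input at this output position is [5 3 5 / -2 -4 -4 / -4 3 1]. Elementwise product with the kernel and sum: 5·-1 + 3·3 + 5·1 + -4·-2 + 3·-1.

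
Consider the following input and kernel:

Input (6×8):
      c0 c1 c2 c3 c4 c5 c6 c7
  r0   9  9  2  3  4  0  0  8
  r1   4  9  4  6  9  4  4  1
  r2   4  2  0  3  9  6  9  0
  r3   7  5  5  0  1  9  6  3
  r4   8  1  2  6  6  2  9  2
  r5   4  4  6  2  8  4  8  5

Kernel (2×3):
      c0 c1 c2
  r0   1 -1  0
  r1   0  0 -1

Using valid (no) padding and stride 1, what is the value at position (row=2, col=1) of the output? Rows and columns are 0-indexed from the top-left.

2

The receptive field on the input at this output position is [2 0 3 / 5 5 0]. Elementwise product with the kernel and sum: 2·1 + 0·-1 + 0·-1.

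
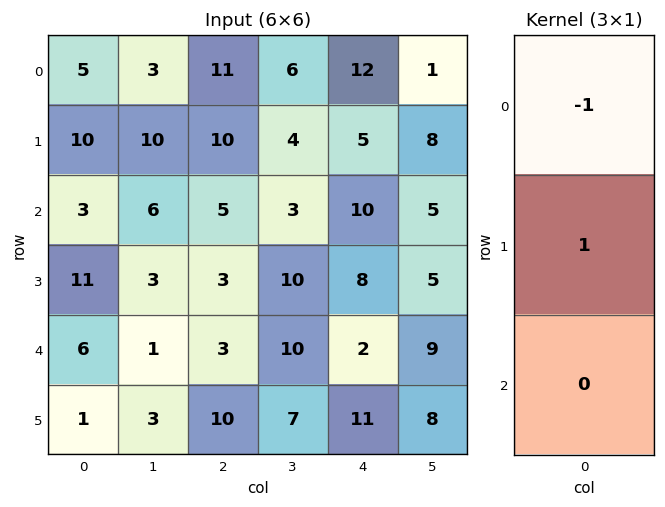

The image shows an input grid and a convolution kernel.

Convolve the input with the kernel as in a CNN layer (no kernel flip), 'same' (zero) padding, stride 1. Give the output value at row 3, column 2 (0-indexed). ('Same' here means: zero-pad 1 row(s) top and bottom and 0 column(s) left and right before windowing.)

The receptive field on the zero-padded input at this output position is [5 / 3 / 3]. Elementwise product with the kernel and sum: 5·-1 + 3·1.

-2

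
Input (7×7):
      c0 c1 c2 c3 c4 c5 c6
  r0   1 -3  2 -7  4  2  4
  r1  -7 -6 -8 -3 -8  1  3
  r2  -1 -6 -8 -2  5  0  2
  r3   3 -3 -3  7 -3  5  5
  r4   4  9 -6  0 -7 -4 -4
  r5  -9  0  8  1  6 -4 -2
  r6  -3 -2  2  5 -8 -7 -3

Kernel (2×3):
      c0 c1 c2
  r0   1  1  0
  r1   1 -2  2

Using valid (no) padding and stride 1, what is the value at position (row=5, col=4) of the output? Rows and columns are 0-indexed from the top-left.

2

The receptive field on the input at this output position is [6 -4 -2 / -8 -7 -3]. Elementwise product with the kernel and sum: 6·1 + -4·1 + -8·1 + -7·-2 + -3·2.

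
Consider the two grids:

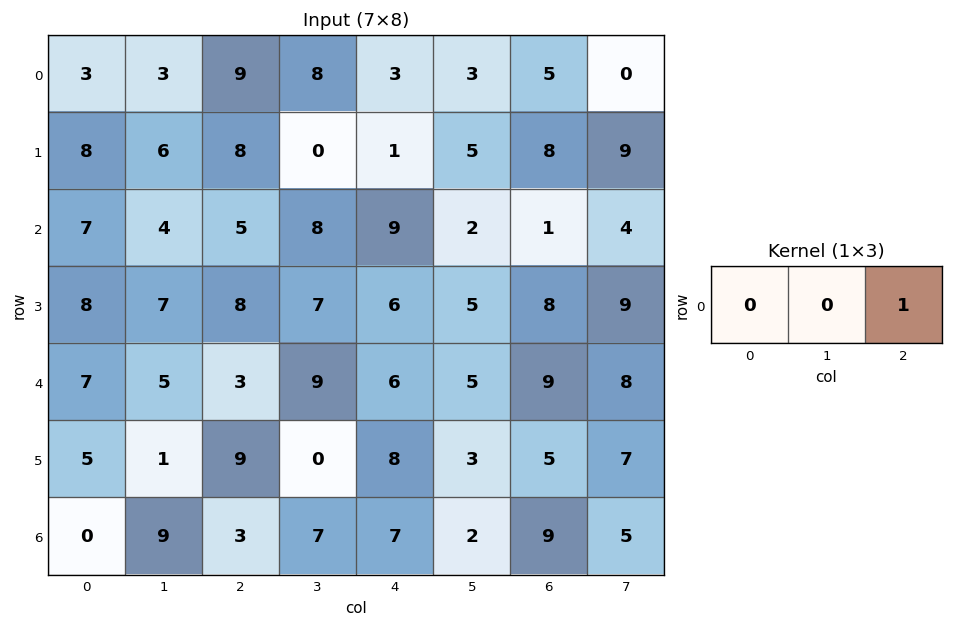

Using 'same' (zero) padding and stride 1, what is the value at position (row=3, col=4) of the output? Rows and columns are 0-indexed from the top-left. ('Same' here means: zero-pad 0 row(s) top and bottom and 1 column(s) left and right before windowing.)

5

The receptive field on the zero-padded input at this output position is [7 6 5]. Elementwise product with the kernel and sum: 5·1.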